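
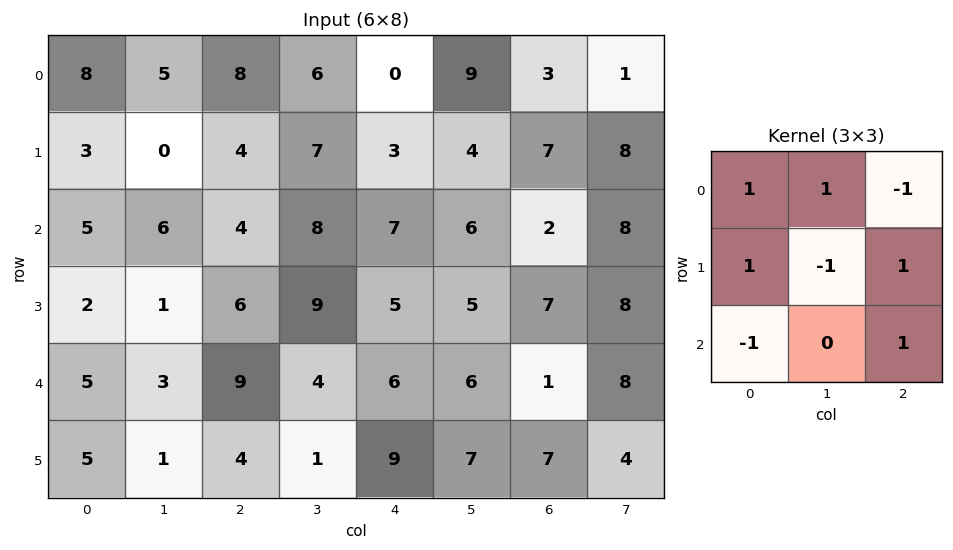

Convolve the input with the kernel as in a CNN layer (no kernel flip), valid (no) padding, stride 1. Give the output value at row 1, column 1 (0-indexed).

15

The receptive field on the input at this output position is [0 4 7 / 6 4 8 / 1 6 9]. Elementwise product with the kernel and sum: 0·1 + 4·1 + 7·-1 + 6·1 + 4·-1 + 8·1 + 1·-1 + 9·1.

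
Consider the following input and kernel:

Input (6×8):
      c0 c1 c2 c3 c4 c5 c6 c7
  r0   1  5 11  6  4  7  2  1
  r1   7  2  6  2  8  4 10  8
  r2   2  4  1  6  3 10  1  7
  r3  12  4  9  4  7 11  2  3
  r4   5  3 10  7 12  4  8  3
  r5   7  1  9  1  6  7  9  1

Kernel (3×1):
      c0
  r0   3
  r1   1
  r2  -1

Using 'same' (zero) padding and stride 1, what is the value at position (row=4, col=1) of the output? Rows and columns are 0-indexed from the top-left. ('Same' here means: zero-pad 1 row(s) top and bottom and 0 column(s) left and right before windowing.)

14

The receptive field on the zero-padded input at this output position is [4 / 3 / 1]. Elementwise product with the kernel and sum: 4·3 + 3·1 + 1·-1.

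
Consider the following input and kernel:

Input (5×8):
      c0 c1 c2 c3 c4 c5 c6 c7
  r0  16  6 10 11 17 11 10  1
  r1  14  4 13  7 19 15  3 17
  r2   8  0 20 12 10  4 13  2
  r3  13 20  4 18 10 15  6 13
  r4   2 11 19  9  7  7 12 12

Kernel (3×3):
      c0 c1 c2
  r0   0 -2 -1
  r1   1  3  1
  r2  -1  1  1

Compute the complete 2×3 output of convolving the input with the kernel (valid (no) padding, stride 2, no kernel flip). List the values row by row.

29 16 42
85 31 52

Output[0,0]: The receptive field on the input at this output position is [16 6 10 / 14 4 13 / 8 0 20]. Elementwise product with the kernel and sum: 6·-2 + 10·-1 + 14·1 + 4·3 + 13·1 + 8·-1 + 0·1 + 20·1.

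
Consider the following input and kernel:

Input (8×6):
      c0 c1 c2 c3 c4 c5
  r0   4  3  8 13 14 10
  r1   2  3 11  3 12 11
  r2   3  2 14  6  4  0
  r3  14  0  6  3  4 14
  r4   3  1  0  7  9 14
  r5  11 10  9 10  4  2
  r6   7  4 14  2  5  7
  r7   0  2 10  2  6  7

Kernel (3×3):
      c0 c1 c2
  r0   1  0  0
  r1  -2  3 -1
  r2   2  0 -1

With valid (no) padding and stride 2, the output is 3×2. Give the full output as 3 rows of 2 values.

-10 7
-25 -2
2 31

Output[0,0]: The receptive field on the input at this output position is [4 3 8 / 2 3 11 / 3 2 14]. Elementwise product with the kernel and sum: 4·1 + 2·-2 + 3·3 + 11·-1 + 3·2 + 14·-1.
Output[0,1]: The receptive field on the input at this output position is [8 13 14 / 11 3 12 / 14 6 4]. Elementwise product with the kernel and sum: 8·1 + 11·-2 + 3·3 + 12·-1 + 14·2 + 4·-1.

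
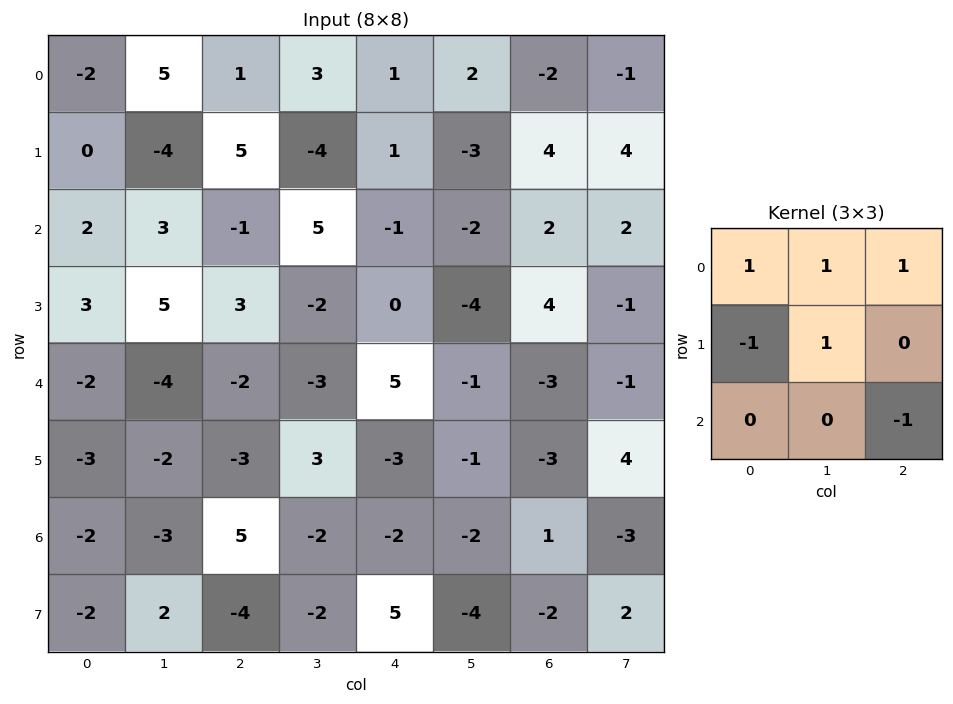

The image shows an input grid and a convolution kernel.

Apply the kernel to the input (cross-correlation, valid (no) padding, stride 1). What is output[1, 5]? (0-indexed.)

The receptive field on the input at this output position is [-3 4 4 / -2 2 2 / -4 4 -1]. Elementwise product with the kernel and sum: -3·1 + 4·1 + 4·1 + -2·-1 + 2·1 + -1·-1.

10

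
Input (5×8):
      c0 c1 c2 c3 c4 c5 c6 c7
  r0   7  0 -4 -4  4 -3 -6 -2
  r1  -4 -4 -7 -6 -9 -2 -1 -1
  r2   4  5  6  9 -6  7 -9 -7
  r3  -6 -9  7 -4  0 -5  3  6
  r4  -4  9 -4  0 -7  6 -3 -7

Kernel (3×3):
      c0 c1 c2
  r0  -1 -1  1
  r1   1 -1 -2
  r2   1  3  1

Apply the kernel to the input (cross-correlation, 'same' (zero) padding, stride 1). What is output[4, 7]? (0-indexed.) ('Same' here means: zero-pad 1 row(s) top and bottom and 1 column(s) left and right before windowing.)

-5

The receptive field on the zero-padded input at this output position is [3 6 0 / -3 -7 0 / 0 0 0]. Elementwise product with the kernel and sum: 3·-1 + 6·-1 + 0·1 + -3·1 + -7·-1 + 0·-2 + 0·1 + 0·3 + 0·1.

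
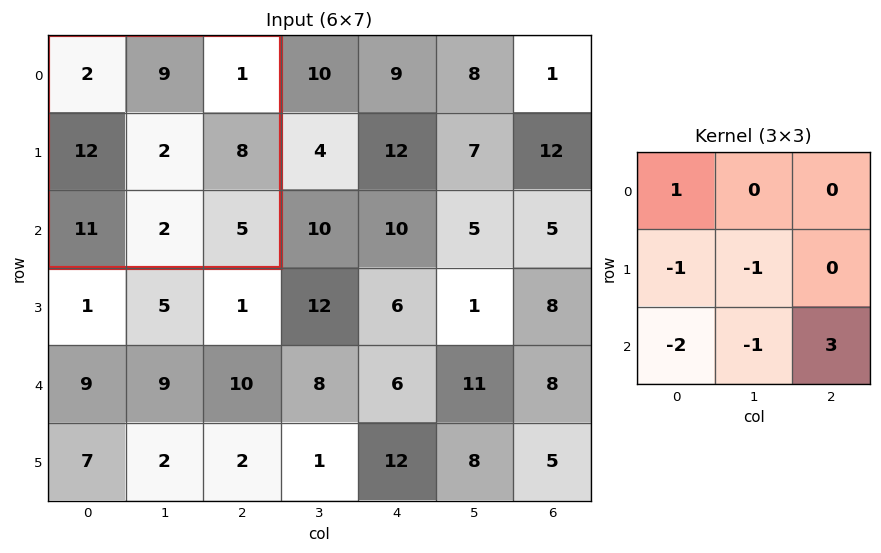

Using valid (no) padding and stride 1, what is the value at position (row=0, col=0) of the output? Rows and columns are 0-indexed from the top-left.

-21

The receptive field on the input at this output position is [2 9 1 / 12 2 8 / 11 2 5]. Elementwise product with the kernel and sum: 2·1 + 12·-1 + 2·-1 + 11·-2 + 2·-1 + 5·3.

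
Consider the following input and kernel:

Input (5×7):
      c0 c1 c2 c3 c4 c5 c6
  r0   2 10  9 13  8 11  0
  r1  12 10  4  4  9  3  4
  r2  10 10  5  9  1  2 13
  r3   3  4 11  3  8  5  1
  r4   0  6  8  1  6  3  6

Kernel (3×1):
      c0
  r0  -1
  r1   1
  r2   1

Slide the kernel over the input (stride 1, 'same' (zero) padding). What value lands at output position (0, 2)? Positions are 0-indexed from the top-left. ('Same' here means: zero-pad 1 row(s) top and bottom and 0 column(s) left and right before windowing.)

13

The receptive field on the zero-padded input at this output position is [0 / 9 / 4]. Elementwise product with the kernel and sum: 0·-1 + 9·1 + 4·1.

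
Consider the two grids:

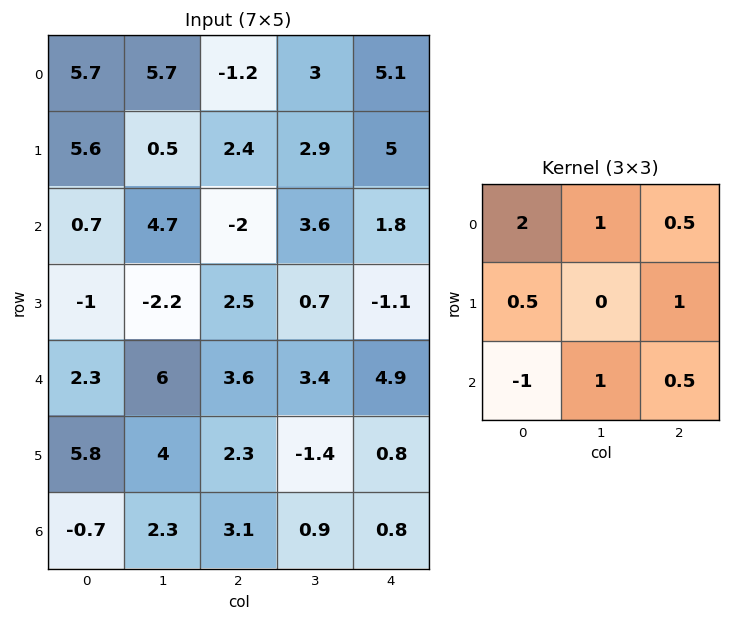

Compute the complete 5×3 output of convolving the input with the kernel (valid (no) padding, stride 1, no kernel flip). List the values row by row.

24.7 9.95 15.85
11.3 15.85 8.65
12.6 8.1 2.9
1.15 2.45 8.55
22.15 19.15 13.2

Output[0,0]: The receptive field on the input at this output position is [5.7 5.7 -1.2 / 5.6 0.5 2.4 / 0.7 4.7 -2]. Elementwise product with the kernel and sum: 5.7·2 + 5.7·1 + -1.2·0.5 + 5.6·0.5 + 2.4·1 + 0.7·-1 + 4.7·1 + -2·0.5.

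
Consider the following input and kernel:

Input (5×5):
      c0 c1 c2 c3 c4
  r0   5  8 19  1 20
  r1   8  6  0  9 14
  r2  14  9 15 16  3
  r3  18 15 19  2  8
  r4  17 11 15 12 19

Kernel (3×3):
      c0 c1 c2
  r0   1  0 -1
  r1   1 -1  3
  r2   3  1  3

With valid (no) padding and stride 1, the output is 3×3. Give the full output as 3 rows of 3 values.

Output[0,0]: The receptive field on the input at this output position is [5 8 19 / 8 6 0 / 14 9 15]. Elementwise product with the kernel and sum: 5·1 + 19·-1 + 8·1 + 6·-1 + 0·3 + 14·3 + 9·1 + 15·3.

84 130 102
184 109 77
166 79 167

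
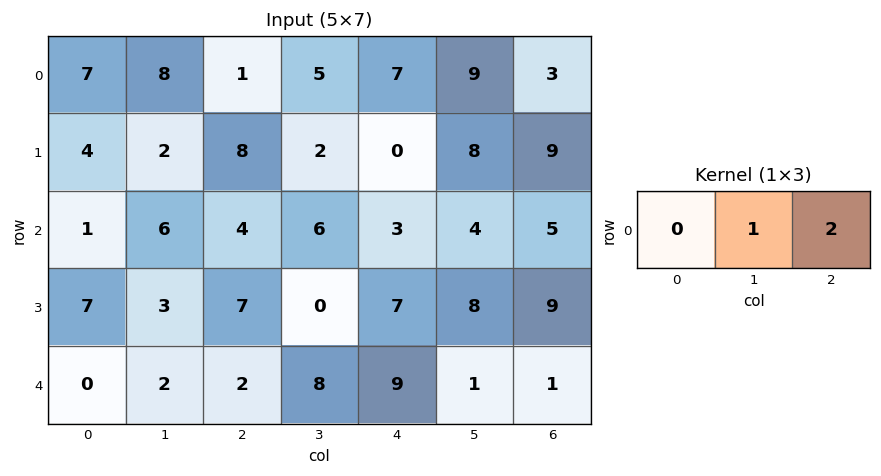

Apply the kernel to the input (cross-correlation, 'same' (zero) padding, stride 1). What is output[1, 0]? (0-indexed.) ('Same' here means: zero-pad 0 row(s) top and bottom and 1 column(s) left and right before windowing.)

8

The receptive field on the zero-padded input at this output position is [0 4 2]. Elementwise product with the kernel and sum: 4·1 + 2·2.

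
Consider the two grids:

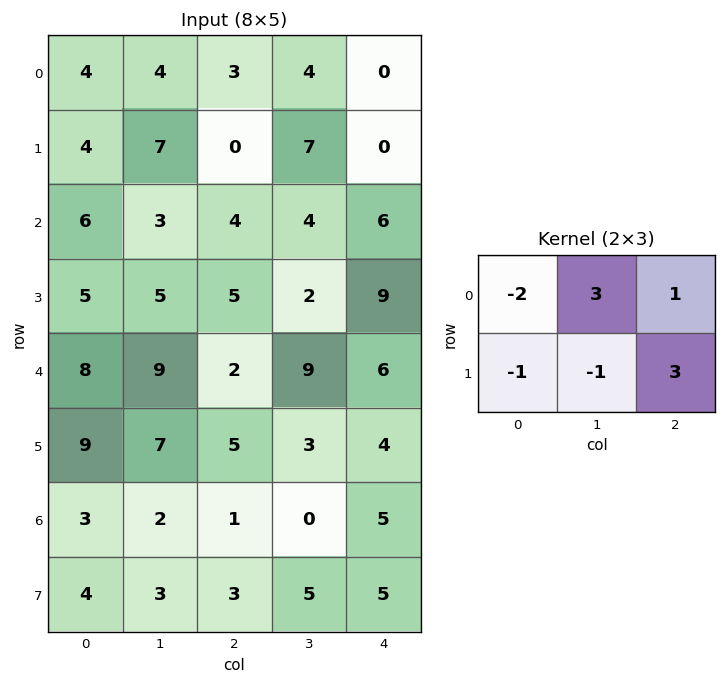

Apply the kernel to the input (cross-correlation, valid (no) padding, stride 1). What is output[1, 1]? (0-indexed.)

The receptive field on the input at this output position is [7 0 7 / 3 4 4]. Elementwise product with the kernel and sum: 7·-2 + 0·3 + 7·1 + 3·-1 + 4·-1 + 4·3.

-2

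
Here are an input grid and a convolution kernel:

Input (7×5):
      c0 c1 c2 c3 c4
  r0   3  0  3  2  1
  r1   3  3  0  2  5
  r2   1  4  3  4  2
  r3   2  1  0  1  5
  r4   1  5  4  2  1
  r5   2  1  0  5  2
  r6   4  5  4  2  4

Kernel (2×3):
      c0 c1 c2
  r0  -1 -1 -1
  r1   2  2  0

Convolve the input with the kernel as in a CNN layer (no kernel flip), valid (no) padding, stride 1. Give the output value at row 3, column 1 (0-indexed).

The receptive field on the input at this output position is [1 0 1 / 5 4 2]. Elementwise product with the kernel and sum: 1·-1 + 0·-1 + 1·-1 + 5·2 + 4·2.

16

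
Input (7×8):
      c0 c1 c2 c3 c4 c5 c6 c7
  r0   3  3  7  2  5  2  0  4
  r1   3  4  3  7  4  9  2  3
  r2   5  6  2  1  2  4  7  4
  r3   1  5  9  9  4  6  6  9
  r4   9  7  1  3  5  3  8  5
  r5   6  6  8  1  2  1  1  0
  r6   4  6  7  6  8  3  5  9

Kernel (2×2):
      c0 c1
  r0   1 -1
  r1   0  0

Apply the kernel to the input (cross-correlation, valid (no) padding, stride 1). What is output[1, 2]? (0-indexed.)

-4

The receptive field on the input at this output position is [3 7 / 2 1]. Elementwise product with the kernel and sum: 3·1 + 7·-1.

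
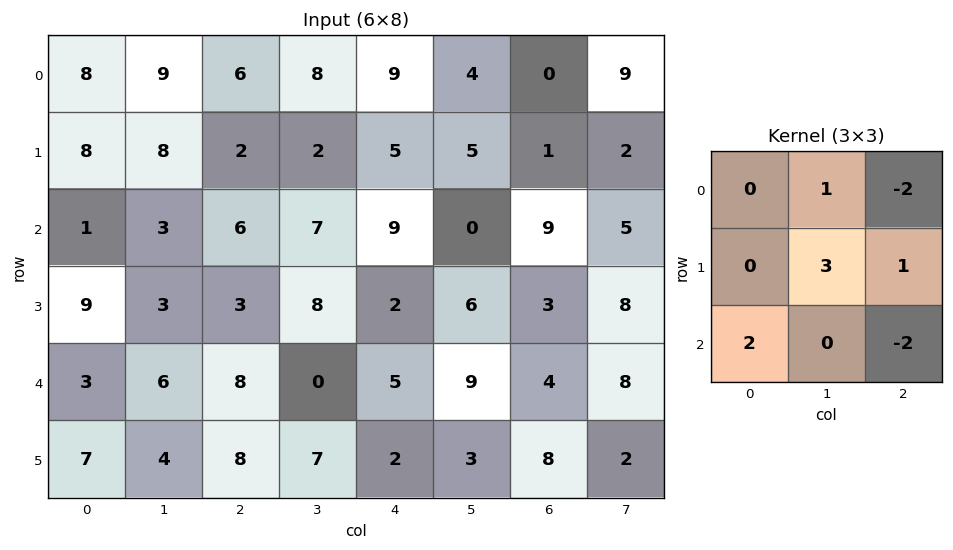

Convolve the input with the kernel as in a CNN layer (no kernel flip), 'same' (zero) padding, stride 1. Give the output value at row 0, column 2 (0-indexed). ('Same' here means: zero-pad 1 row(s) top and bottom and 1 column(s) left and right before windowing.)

The receptive field on the zero-padded input at this output position is [0 0 0 / 9 6 8 / 8 2 2]. Elementwise product with the kernel and sum: 0·1 + 0·-2 + 6·3 + 8·1 + 8·2 + 2·-2.

38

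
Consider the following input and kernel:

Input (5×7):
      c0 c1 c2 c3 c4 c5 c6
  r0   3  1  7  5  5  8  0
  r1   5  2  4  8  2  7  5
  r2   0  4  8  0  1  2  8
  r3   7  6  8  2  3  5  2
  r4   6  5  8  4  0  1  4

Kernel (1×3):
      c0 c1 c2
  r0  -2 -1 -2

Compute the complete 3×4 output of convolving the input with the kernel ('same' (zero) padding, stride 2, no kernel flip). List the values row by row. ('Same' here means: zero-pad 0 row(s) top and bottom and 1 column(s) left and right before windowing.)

Output[0,0]: The receptive field on the zero-padded input at this output position is [0 3 1]. Elementwise product with the kernel and sum: 0·-2 + 3·-1 + 1·-2.

-5 -19 -31 -16
-8 -16 -5 -12
-16 -26 -10 -6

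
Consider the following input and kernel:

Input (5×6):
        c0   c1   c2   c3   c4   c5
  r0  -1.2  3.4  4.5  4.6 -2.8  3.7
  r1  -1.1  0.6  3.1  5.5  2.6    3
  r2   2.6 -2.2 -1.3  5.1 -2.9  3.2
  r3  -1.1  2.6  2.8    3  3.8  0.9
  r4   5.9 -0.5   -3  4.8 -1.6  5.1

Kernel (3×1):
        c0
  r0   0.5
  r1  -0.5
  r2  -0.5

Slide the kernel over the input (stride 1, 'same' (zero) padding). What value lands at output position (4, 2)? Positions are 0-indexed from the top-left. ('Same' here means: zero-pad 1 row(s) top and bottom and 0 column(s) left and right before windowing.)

2.9

The receptive field on the zero-padded input at this output position is [2.8 / -3 / 0]. Elementwise product with the kernel and sum: 2.8·0.5 + -3·-0.5 + 0·-0.5.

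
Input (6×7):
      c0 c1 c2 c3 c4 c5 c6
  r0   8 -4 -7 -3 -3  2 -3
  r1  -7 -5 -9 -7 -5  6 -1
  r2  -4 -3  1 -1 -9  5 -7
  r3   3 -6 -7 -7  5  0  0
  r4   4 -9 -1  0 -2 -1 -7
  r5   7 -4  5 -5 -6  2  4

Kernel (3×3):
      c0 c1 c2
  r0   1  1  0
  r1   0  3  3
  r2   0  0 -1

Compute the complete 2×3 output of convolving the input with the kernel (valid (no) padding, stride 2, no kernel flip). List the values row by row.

-39 -37 21
-45 -4 3

Output[0,0]: The receptive field on the input at this output position is [8 -4 -7 / -7 -5 -9 / -4 -3 1]. Elementwise product with the kernel and sum: 8·1 + -4·1 + -5·3 + -9·3 + 1·-1.
Output[0,1]: The receptive field on the input at this output position is [-7 -3 -3 / -9 -7 -5 / 1 -1 -9]. Elementwise product with the kernel and sum: -7·1 + -3·1 + -7·3 + -5·3 + -9·-1.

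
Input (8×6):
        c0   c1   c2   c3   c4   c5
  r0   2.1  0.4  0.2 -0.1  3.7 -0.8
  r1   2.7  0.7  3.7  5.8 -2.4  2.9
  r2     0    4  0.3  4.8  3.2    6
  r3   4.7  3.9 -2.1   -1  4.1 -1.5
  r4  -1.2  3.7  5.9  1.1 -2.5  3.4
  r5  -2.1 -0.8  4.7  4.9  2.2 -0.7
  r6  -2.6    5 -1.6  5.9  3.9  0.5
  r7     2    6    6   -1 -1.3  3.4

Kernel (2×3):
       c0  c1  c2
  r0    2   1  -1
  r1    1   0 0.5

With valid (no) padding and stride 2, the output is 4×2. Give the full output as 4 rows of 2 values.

8.95 -0.9
7.35 2.15
-4.35 21.2
6.4 4.15

Output[0,0]: The receptive field on the input at this output position is [2.1 0.4 0.2 / 2.7 0.7 3.7]. Elementwise product with the kernel and sum: 2.1·2 + 0.4·1 + 0.2·-1 + 2.7·1 + 3.7·0.5.
Output[0,1]: The receptive field on the input at this output position is [0.2 -0.1 3.7 / 3.7 5.8 -2.4]. Elementwise product with the kernel and sum: 0.2·2 + -0.1·1 + 3.7·-1 + 3.7·1 + -2.4·0.5.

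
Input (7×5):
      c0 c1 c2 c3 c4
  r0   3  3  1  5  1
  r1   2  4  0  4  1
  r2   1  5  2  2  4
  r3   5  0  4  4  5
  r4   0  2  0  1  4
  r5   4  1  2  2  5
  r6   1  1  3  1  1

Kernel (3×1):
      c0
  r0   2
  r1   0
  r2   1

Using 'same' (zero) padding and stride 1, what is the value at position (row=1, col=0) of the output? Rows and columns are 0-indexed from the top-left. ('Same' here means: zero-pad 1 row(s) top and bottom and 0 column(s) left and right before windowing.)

7

The receptive field on the zero-padded input at this output position is [3 / 2 / 1]. Elementwise product with the kernel and sum: 3·2 + 1·1.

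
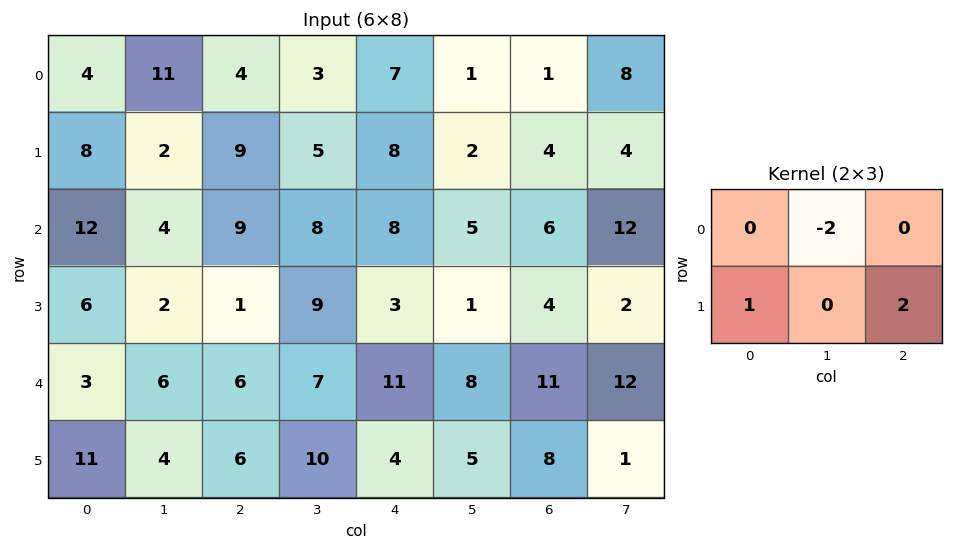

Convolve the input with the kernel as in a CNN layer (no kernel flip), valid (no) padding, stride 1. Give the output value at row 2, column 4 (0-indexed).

The receptive field on the input at this output position is [8 5 6 / 3 1 4]. Elementwise product with the kernel and sum: 5·-2 + 3·1 + 4·2.

1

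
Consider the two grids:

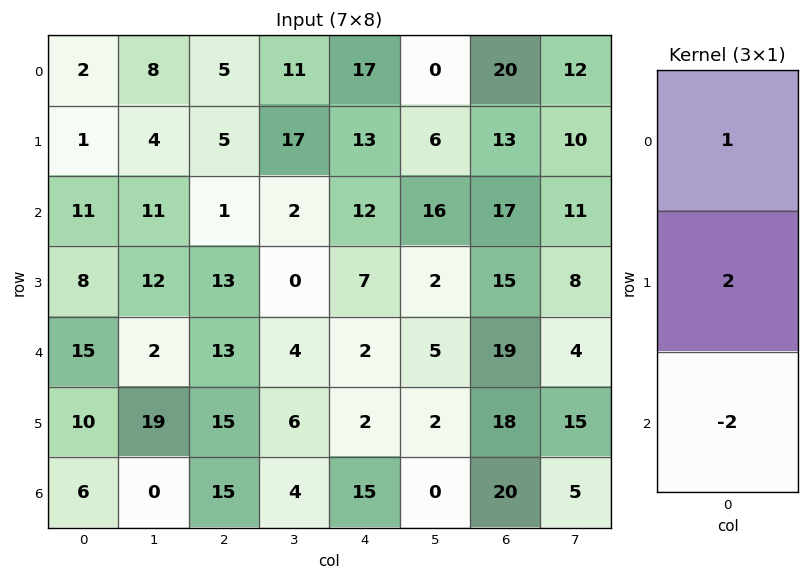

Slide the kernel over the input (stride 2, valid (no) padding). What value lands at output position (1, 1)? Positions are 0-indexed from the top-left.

1

The receptive field on the input at this output position is [1 / 13 / 13]. Elementwise product with the kernel and sum: 1·1 + 13·2 + 13·-2.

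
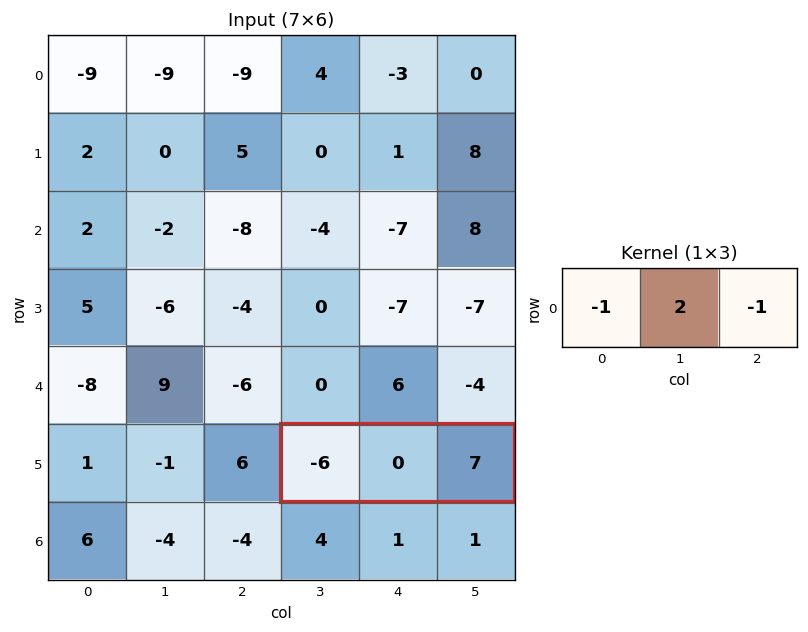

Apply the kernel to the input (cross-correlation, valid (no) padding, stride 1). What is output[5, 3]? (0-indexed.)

-1

The receptive field on the input at this output position is [-6 0 7]. Elementwise product with the kernel and sum: -6·-1 + 0·2 + 7·-1.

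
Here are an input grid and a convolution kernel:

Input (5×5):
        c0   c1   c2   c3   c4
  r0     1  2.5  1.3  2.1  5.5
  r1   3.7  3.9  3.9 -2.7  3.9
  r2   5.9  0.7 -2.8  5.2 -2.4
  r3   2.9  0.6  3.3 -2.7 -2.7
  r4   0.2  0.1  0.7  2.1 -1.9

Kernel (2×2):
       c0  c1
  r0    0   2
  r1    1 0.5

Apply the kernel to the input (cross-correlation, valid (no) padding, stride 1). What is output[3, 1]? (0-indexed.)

7.05

The receptive field on the input at this output position is [0.6 3.3 / 0.1 0.7]. Elementwise product with the kernel and sum: 3.3·2 + 0.1·1 + 0.7·0.5.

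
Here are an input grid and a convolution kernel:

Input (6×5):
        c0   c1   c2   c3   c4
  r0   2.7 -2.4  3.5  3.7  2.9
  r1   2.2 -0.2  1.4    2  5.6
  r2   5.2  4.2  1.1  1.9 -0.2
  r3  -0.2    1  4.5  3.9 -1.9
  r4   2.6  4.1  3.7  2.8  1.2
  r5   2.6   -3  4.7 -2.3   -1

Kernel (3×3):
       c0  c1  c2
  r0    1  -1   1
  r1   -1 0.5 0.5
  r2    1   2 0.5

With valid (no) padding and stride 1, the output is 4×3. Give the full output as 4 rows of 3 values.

21.15 7.05 9.9
5.3 9.65 16.1
17.7 21.1 5.4
3.55 4.8 -3.4

Output[0,0]: The receptive field on the input at this output position is [2.7 -2.4 3.5 / 2.2 -0.2 1.4 / 5.2 4.2 1.1]. Elementwise product with the kernel and sum: 2.7·1 + -2.4·-1 + 3.5·1 + 2.2·-1 + -0.2·0.5 + 1.4·0.5 + 5.2·1 + 4.2·2 + 1.1·0.5.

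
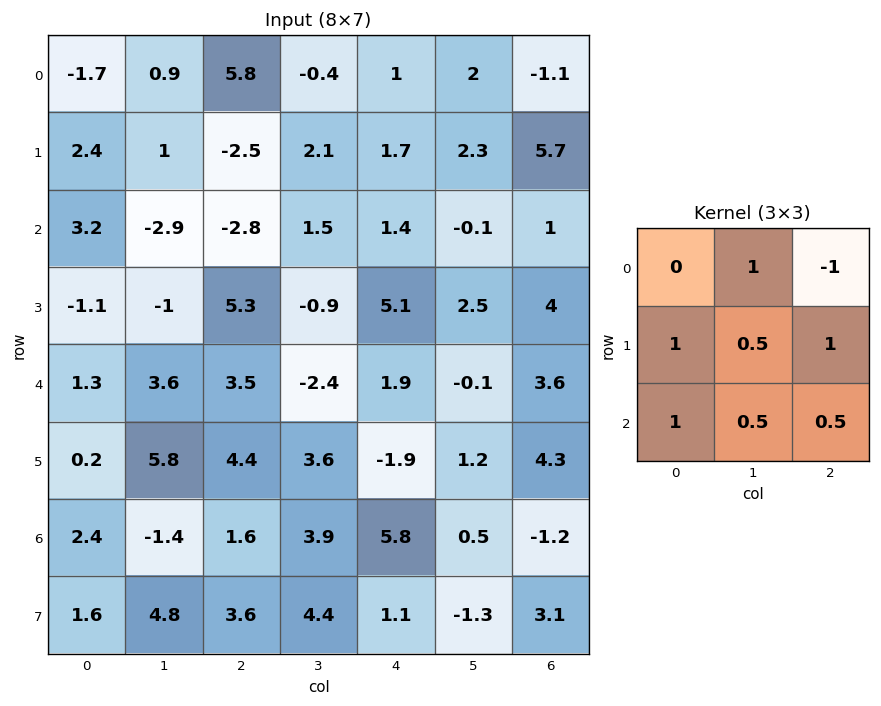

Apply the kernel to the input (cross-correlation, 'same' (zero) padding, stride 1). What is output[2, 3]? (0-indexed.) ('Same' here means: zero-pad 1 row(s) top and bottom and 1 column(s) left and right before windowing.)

7.15

The receptive field on the zero-padded input at this output position is [-2.5 2.1 1.7 / -2.8 1.5 1.4 / 5.3 -0.9 5.1]. Elementwise product with the kernel and sum: 2.1·1 + 1.7·-1 + -2.8·1 + 1.5·0.5 + 1.4·1 + 5.3·1 + -0.9·0.5 + 5.1·0.5.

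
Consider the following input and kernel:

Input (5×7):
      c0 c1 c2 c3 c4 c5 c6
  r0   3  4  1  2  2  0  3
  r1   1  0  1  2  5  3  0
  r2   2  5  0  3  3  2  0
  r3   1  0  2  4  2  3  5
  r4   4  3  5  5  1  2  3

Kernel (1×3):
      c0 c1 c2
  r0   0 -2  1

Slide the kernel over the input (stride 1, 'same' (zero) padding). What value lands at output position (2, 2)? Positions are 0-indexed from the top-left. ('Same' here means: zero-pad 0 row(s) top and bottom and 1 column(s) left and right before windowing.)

3

The receptive field on the zero-padded input at this output position is [5 0 3]. Elementwise product with the kernel and sum: 0·-2 + 3·1.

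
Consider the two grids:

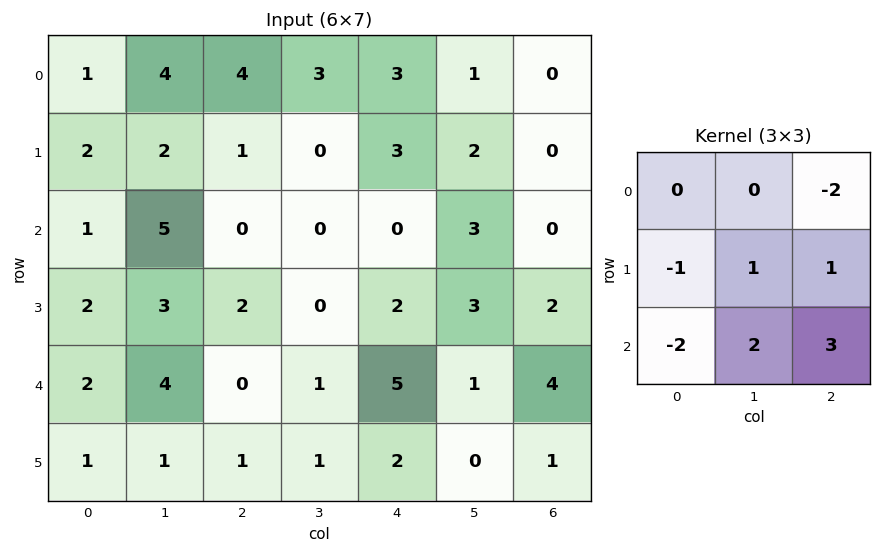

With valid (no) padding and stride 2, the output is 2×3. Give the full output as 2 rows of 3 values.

1 -4 5
7 17 7

Output[0,0]: The receptive field on the input at this output position is [1 4 4 / 2 2 1 / 1 5 0]. Elementwise product with the kernel and sum: 4·-2 + 2·-1 + 2·1 + 1·1 + 1·-2 + 5·2 + 0·3.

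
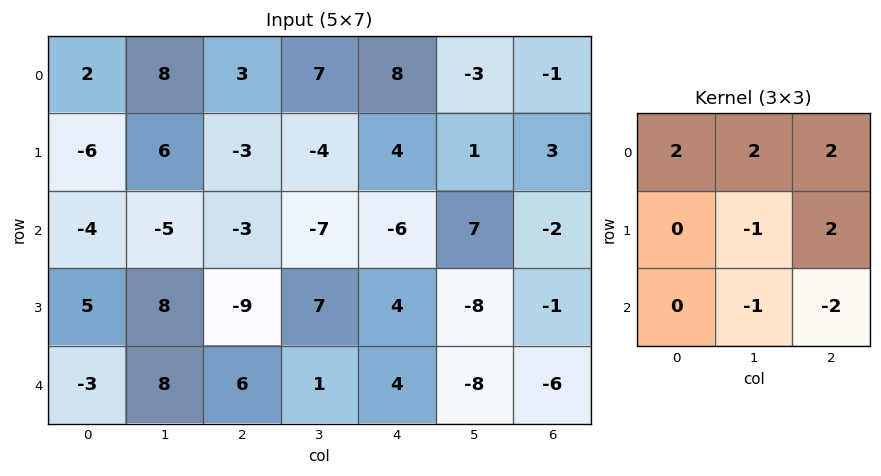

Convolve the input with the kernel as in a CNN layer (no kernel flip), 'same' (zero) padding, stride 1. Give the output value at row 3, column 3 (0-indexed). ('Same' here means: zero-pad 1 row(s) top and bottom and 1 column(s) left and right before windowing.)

-40

The receptive field on the zero-padded input at this output position is [-3 -7 -6 / -9 7 4 / 6 1 4]. Elementwise product with the kernel and sum: -3·2 + -7·2 + -6·2 + 7·-1 + 4·2 + 1·-1 + 4·-2.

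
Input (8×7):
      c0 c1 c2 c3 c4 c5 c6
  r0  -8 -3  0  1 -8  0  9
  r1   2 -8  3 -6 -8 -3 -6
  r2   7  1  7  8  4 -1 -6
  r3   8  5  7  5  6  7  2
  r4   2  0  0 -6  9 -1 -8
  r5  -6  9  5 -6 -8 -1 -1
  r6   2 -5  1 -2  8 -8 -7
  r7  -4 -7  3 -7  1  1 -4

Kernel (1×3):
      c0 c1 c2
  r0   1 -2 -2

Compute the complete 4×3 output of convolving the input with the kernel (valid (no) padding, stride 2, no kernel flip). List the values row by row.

-2 14 -26
-9 -17 18
2 -6 27
10 -11 38

Output[0,0]: The receptive field on the input at this output position is [-8 -3 0]. Elementwise product with the kernel and sum: -8·1 + -3·-2 + 0·-2.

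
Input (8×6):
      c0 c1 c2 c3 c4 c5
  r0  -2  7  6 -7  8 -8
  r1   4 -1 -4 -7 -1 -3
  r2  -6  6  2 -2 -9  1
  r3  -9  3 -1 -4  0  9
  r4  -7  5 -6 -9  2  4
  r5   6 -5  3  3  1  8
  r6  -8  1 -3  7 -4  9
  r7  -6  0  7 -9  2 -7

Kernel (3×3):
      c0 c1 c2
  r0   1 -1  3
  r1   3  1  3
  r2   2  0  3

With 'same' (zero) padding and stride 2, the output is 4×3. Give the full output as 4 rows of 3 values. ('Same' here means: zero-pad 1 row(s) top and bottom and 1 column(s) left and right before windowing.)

16 -17 -60
14 -10 -8
11 -27 40
-26 -5 31

Output[0,0]: The receptive field on the zero-padded input at this output position is [0 0 0 / 0 -2 7 / 0 4 -1]. Elementwise product with the kernel and sum: 0·1 + 0·-1 + 0·3 + 0·3 + -2·1 + 7·3 + 0·2 + -1·3.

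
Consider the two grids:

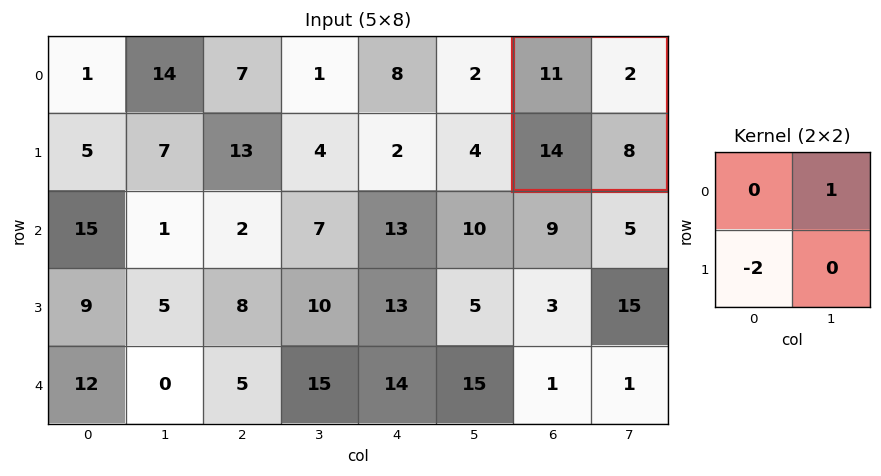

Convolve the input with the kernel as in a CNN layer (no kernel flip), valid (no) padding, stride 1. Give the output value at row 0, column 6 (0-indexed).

-26

The receptive field on the input at this output position is [11 2 / 14 8]. Elementwise product with the kernel and sum: 2·1 + 14·-2.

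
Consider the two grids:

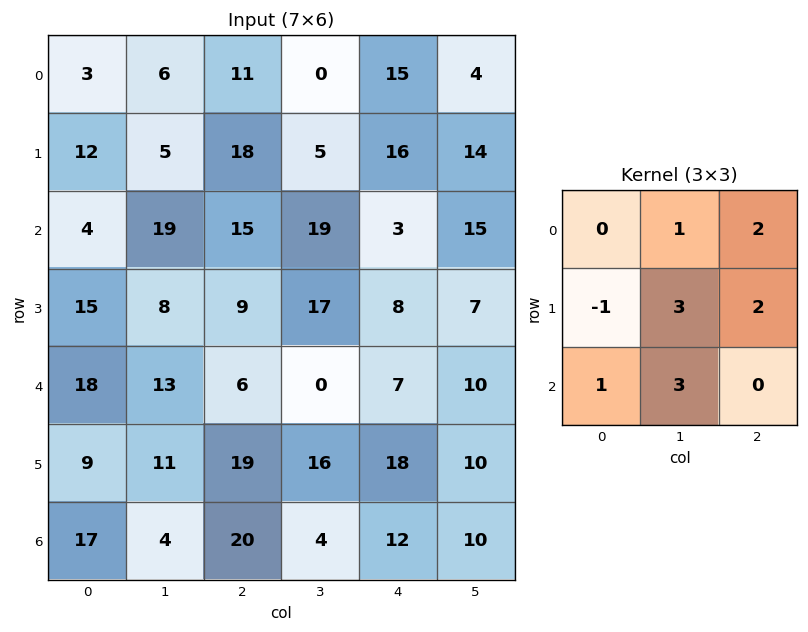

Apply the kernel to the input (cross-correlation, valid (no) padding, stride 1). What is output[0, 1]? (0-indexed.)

134

The receptive field on the input at this output position is [6 11 0 / 5 18 5 / 19 15 19]. Elementwise product with the kernel and sum: 11·1 + 0·2 + 5·-1 + 18·3 + 5·2 + 19·1 + 15·3.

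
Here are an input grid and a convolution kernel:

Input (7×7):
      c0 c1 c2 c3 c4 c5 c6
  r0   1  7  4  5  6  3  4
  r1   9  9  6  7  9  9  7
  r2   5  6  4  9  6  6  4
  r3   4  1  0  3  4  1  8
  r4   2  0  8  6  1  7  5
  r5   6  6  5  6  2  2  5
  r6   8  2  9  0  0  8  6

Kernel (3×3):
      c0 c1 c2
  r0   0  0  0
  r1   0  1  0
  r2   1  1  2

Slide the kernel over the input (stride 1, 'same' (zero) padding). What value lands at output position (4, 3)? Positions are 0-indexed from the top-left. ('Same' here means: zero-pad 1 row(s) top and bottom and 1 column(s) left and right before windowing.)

21

The receptive field on the zero-padded input at this output position is [0 3 4 / 8 6 1 / 5 6 2]. Elementwise product with the kernel and sum: 6·1 + 5·1 + 6·1 + 2·2.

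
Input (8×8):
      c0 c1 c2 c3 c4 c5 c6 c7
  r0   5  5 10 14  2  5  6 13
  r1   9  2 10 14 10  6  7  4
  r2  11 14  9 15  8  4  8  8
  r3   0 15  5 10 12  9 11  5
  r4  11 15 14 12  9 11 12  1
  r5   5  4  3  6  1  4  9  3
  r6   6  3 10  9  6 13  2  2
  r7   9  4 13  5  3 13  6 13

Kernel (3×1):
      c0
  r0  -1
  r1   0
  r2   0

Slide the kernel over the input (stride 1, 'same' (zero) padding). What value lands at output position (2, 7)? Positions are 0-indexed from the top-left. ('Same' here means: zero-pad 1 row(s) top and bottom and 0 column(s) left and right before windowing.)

-4

The receptive field on the zero-padded input at this output position is [4 / 8 / 5]. Elementwise product with the kernel and sum: 4·-1.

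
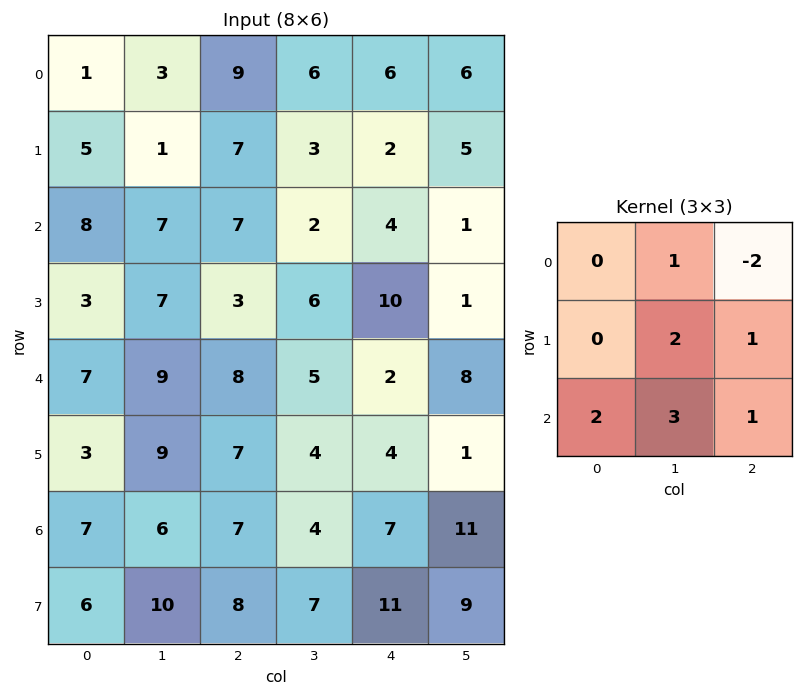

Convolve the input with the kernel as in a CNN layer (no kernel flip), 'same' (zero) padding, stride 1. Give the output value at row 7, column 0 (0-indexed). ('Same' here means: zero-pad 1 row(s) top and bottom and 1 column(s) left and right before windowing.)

The receptive field on the zero-padded input at this output position is [0 7 6 / 0 6 10 / 0 0 0]. Elementwise product with the kernel and sum: 7·1 + 6·-2 + 6·2 + 10·1 + 0·2 + 0·3 + 0·1.

17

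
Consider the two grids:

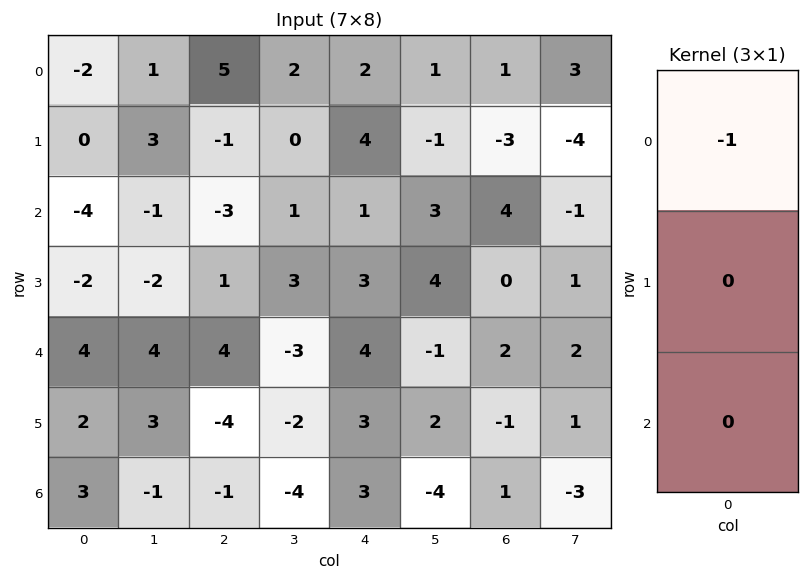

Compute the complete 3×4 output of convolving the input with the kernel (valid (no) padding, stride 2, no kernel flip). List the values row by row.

2 -5 -2 -1
4 3 -1 -4
-4 -4 -4 -2

Output[0,0]: The receptive field on the input at this output position is [-2 / 0 / -4]. Elementwise product with the kernel and sum: -2·-1.
Output[0,1]: The receptive field on the input at this output position is [5 / -1 / -3]. Elementwise product with the kernel and sum: 5·-1.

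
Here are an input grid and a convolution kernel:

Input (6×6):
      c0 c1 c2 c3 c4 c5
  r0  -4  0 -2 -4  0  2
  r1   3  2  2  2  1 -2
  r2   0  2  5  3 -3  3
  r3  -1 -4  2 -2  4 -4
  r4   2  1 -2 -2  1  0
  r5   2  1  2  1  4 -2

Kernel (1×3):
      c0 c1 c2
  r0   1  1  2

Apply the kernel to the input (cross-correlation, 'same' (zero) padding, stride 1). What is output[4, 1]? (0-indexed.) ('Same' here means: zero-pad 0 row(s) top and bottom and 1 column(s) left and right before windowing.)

-1

The receptive field on the zero-padded input at this output position is [2 1 -2]. Elementwise product with the kernel and sum: 2·1 + 1·1 + -2·2.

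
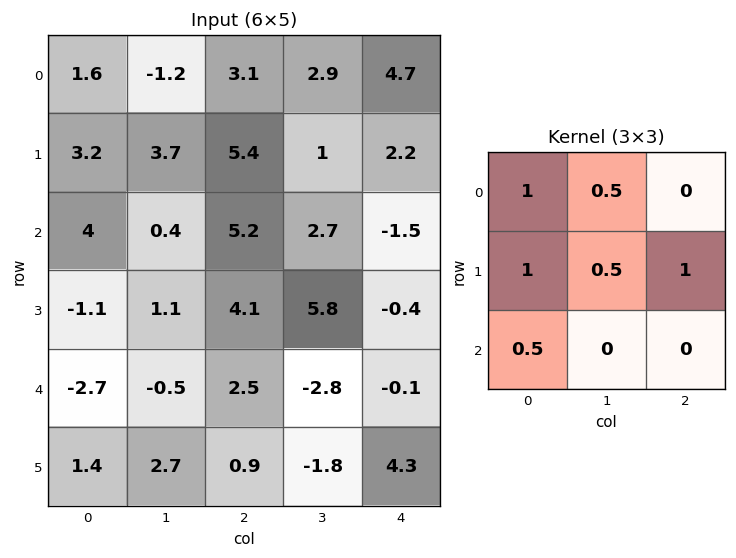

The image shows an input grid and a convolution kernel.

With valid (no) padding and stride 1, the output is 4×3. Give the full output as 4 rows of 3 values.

13.45 7.95 15.25
13.9 12.65 13
6.4 11.7 14.4
-0.3 2.45 8.45

Output[0,0]: The receptive field on the input at this output position is [1.6 -1.2 3.1 / 3.2 3.7 5.4 / 4 0.4 5.2]. Elementwise product with the kernel and sum: 1.6·1 + -1.2·0.5 + 3.2·1 + 3.7·0.5 + 5.4·1 + 4·0.5.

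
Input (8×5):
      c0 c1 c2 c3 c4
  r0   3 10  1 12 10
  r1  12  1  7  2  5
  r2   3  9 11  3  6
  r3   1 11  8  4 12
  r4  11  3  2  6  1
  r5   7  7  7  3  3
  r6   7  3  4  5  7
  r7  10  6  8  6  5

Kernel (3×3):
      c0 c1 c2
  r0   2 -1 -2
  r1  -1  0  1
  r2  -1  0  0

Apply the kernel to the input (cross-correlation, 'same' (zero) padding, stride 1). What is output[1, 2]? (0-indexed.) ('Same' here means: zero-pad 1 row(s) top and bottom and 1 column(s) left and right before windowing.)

The receptive field on the zero-padded input at this output position is [10 1 12 / 1 7 2 / 9 11 3]. Elementwise product with the kernel and sum: 10·2 + 1·-1 + 12·-2 + 1·-1 + 2·1 + 9·-1.

-13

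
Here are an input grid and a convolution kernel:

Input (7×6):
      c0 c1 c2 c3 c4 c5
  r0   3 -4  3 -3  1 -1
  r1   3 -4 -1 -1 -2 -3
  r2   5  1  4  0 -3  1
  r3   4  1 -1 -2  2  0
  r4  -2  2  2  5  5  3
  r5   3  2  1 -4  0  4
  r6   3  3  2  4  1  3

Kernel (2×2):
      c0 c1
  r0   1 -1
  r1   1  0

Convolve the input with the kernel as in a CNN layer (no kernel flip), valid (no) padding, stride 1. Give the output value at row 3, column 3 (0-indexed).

The receptive field on the input at this output position is [-2 2 / 5 5]. Elementwise product with the kernel and sum: -2·1 + 2·-1 + 5·1.

1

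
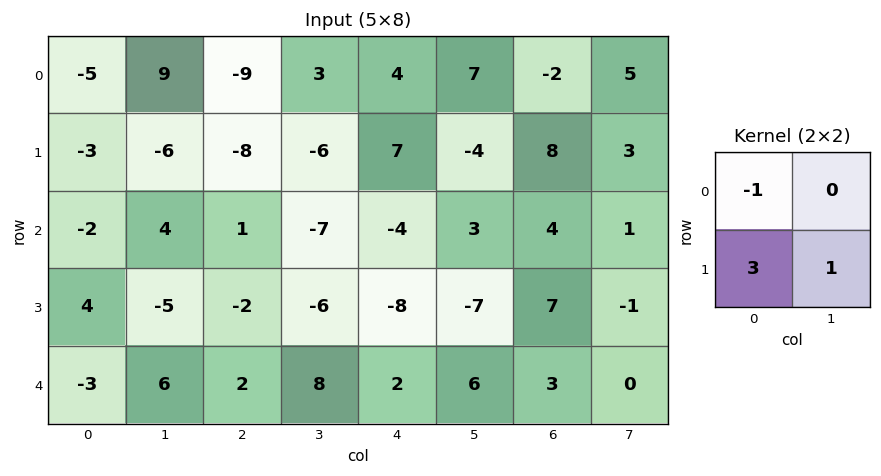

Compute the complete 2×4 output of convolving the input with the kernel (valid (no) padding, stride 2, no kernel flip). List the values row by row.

Output[0,0]: The receptive field on the input at this output position is [-5 9 / -3 -6]. Elementwise product with the kernel and sum: -5·-1 + -3·3 + -6·1.

-10 -21 13 29
9 -13 -27 16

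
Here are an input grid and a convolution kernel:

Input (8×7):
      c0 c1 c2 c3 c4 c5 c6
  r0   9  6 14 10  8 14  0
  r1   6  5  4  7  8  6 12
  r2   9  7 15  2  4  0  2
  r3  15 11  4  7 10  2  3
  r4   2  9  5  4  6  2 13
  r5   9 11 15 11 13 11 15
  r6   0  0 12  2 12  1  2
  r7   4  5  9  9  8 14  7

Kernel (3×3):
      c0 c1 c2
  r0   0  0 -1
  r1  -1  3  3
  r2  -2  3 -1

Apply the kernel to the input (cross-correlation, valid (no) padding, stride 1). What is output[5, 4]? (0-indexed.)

1

The receptive field on the input at this output position is [13 11 15 / 12 1 2 / 8 14 7]. Elementwise product with the kernel and sum: 15·-1 + 12·-1 + 1·3 + 2·3 + 8·-2 + 14·3 + 7·-1.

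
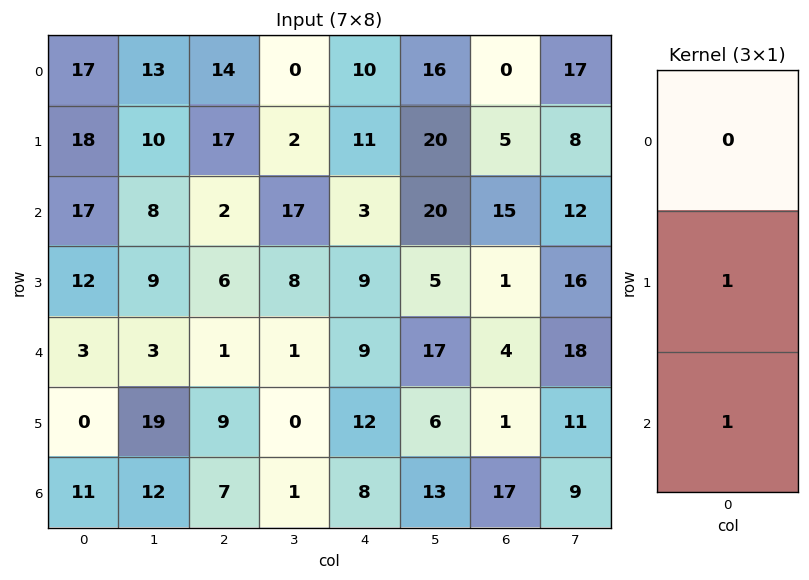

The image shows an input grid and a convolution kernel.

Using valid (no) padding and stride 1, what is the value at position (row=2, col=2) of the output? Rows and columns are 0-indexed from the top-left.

7

The receptive field on the input at this output position is [2 / 6 / 1]. Elementwise product with the kernel and sum: 6·1 + 1·1.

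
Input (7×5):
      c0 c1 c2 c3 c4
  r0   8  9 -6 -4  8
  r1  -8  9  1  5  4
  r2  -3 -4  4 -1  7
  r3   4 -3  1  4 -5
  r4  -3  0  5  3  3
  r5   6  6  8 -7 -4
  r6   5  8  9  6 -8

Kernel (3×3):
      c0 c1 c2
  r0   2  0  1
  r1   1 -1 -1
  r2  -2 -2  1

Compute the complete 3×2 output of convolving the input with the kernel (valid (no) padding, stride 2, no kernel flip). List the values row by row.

10 -11
15 4
-26 -6

Output[0,0]: The receptive field on the input at this output position is [8 9 -6 / -8 9 1 / -3 -4 4]. Elementwise product with the kernel and sum: 8·2 + -6·1 + -8·1 + 9·-1 + 1·-1 + -3·-2 + -4·-2 + 4·1.
Output[0,1]: The receptive field on the input at this output position is [-6 -4 8 / 1 5 4 / 4 -1 7]. Elementwise product with the kernel and sum: -6·2 + 8·1 + 1·1 + 5·-1 + 4·-1 + 4·-2 + -1·-2 + 7·1.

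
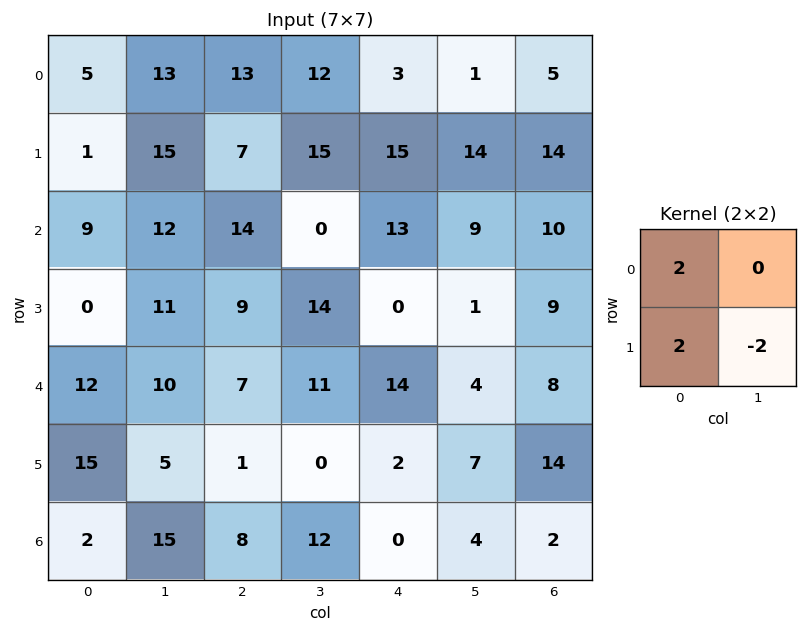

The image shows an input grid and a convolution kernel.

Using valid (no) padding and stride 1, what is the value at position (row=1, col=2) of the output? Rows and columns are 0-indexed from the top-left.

42

The receptive field on the input at this output position is [7 15 / 14 0]. Elementwise product with the kernel and sum: 7·2 + 14·2 + 0·-2.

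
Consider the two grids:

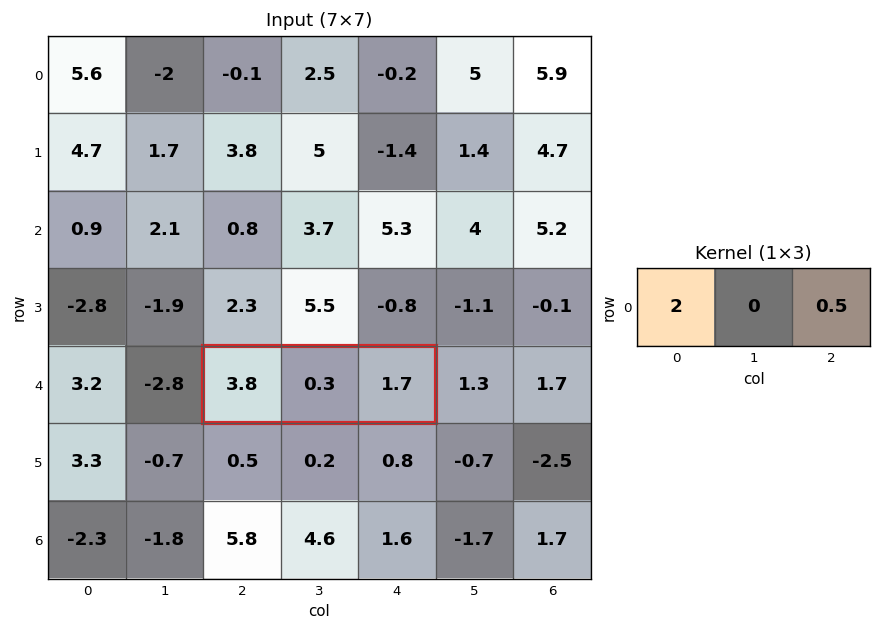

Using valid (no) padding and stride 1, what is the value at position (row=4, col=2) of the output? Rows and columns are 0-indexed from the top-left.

8.45

The receptive field on the input at this output position is [3.8 0.3 1.7]. Elementwise product with the kernel and sum: 3.8·2 + 1.7·0.5.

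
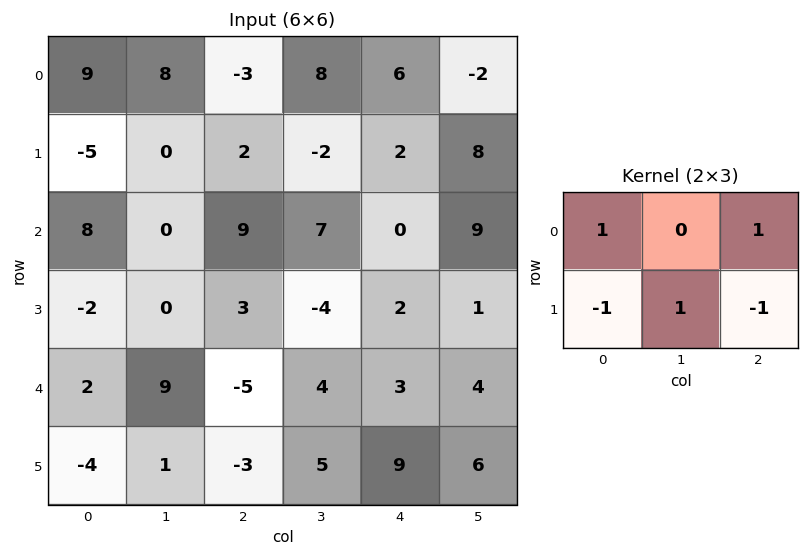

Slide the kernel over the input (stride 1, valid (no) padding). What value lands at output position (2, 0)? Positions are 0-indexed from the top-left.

16

The receptive field on the input at this output position is [8 0 9 / -2 0 3]. Elementwise product with the kernel and sum: 8·1 + 9·1 + -2·-1 + 0·1 + 3·-1.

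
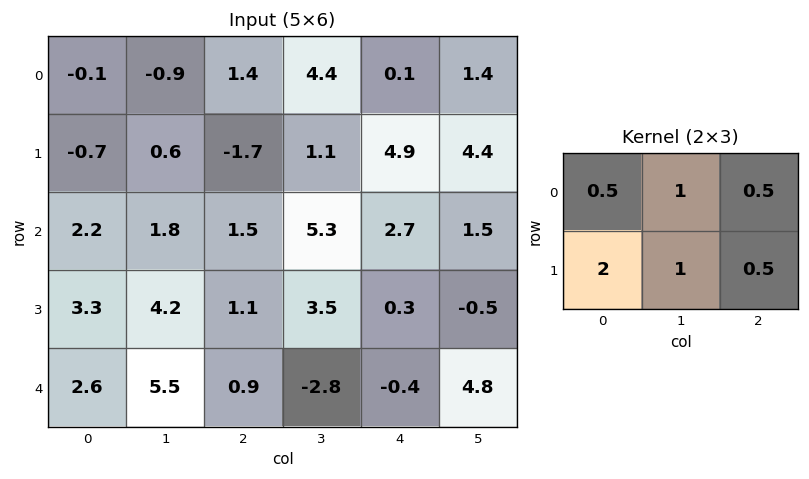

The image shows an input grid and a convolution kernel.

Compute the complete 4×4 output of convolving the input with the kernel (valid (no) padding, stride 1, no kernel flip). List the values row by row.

-1.9 3.2 5.3 12.3
6.35 6.9 12.35 21.7
15 16.3 13.25 13.15
17.55 15.45 3 -1.8

Output[0,0]: The receptive field on the input at this output position is [-0.1 -0.9 1.4 / -0.7 0.6 -1.7]. Elementwise product with the kernel and sum: -0.1·0.5 + -0.9·1 + 1.4·0.5 + -0.7·2 + 0.6·1 + -1.7·0.5.
Output[0,1]: The receptive field on the input at this output position is [-0.9 1.4 4.4 / 0.6 -1.7 1.1]. Elementwise product with the kernel and sum: -0.9·0.5 + 1.4·1 + 4.4·0.5 + 0.6·2 + -1.7·1 + 1.1·0.5.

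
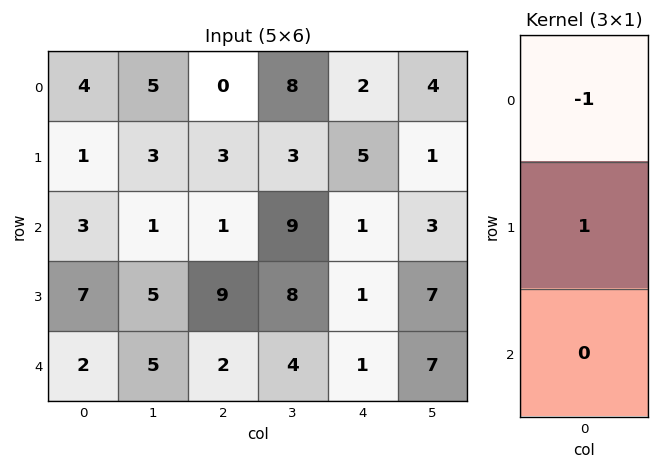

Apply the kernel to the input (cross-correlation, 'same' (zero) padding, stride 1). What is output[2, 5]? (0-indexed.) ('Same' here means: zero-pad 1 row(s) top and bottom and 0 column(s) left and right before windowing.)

2

The receptive field on the zero-padded input at this output position is [1 / 3 / 7]. Elementwise product with the kernel and sum: 1·-1 + 3·1.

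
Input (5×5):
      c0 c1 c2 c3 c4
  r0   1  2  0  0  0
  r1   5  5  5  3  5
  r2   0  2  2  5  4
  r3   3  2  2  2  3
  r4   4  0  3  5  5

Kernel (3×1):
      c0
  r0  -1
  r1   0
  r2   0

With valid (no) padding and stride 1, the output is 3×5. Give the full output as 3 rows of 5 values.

-1 -2 0 0 0
-5 -5 -5 -3 -5
0 -2 -2 -5 -4

Output[0,0]: The receptive field on the input at this output position is [1 / 5 / 0]. Elementwise product with the kernel and sum: 1·-1.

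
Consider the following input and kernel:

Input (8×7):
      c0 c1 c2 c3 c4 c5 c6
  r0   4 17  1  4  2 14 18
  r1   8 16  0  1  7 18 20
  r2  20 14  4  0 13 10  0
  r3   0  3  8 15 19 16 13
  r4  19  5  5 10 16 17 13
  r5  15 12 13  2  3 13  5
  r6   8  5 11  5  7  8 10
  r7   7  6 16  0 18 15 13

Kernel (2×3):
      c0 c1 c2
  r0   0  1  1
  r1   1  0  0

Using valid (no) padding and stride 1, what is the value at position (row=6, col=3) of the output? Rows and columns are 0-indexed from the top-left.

15

The receptive field on the input at this output position is [5 7 8 / 0 18 15]. Elementwise product with the kernel and sum: 7·1 + 8·1 + 0·1.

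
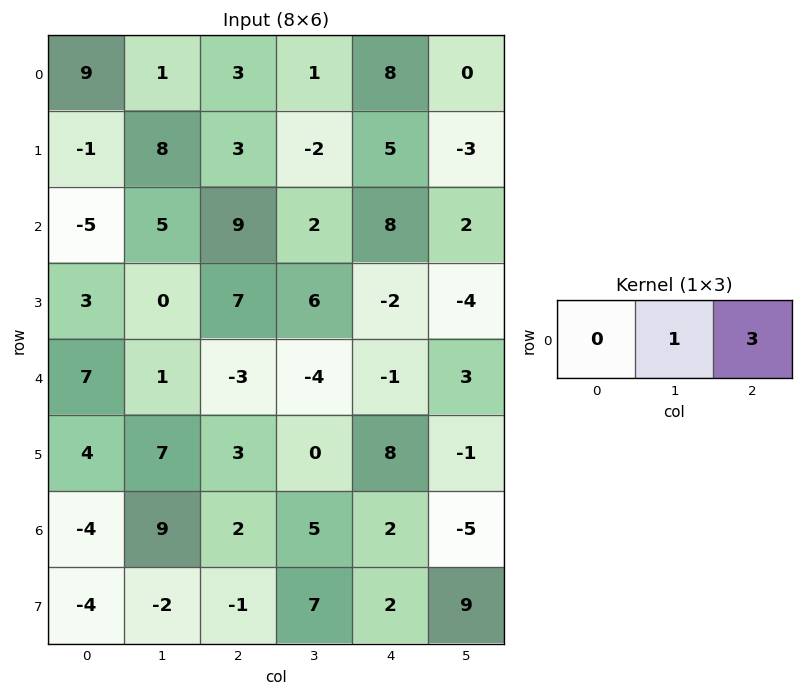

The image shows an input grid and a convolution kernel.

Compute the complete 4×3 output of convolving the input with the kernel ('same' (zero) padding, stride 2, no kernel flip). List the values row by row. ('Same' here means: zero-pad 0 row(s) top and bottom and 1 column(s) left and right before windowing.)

Output[0,0]: The receptive field on the zero-padded input at this output position is [0 9 1]. Elementwise product with the kernel and sum: 9·1 + 1·3.

12 6 8
10 15 14
10 -15 8
23 17 -13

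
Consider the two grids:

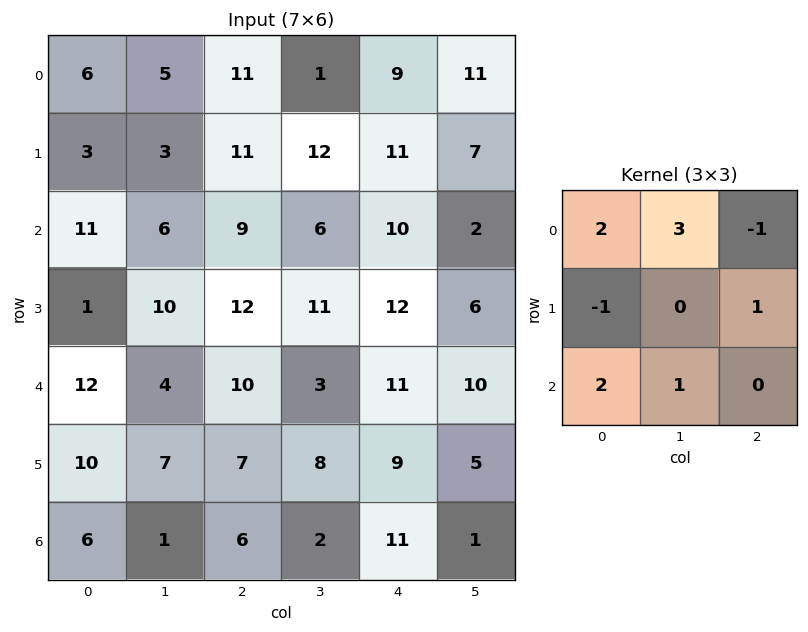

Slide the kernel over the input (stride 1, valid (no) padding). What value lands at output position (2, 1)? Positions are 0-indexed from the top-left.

The receptive field on the input at this output position is [6 9 6 / 10 12 11 / 4 10 3]. Elementwise product with the kernel and sum: 6·2 + 9·3 + 6·-1 + 10·-1 + 11·1 + 4·2 + 10·1.

52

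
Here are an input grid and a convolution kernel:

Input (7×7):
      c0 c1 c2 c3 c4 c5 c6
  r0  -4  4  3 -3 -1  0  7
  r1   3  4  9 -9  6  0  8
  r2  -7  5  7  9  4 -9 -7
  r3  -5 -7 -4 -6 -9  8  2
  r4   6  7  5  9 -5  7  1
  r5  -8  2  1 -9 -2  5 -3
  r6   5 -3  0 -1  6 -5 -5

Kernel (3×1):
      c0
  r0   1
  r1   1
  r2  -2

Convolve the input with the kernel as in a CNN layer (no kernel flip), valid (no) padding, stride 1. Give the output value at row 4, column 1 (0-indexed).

The receptive field on the input at this output position is [7 / 2 / -3]. Elementwise product with the kernel and sum: 7·1 + 2·1 + -3·-2.

15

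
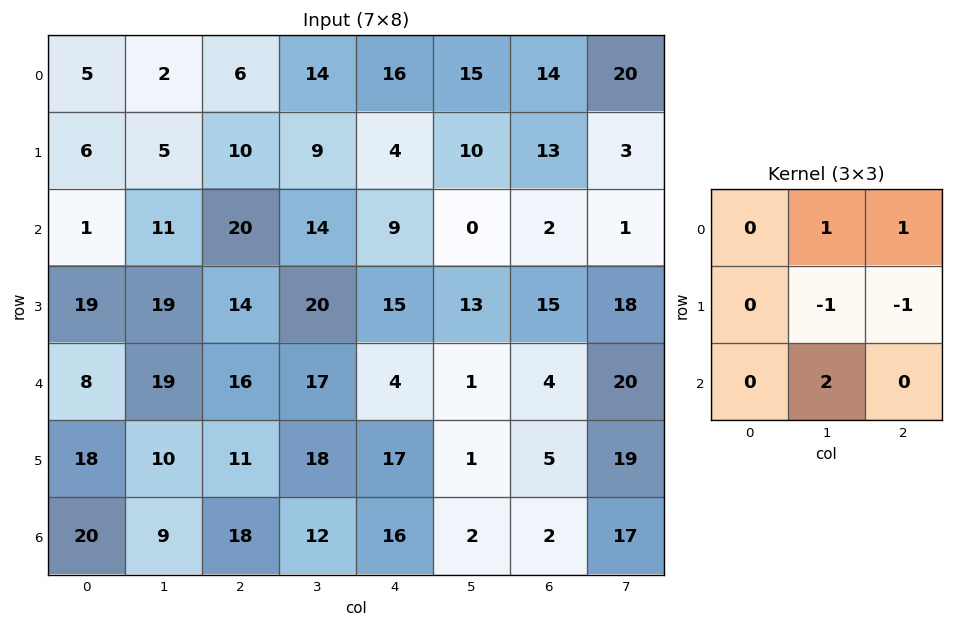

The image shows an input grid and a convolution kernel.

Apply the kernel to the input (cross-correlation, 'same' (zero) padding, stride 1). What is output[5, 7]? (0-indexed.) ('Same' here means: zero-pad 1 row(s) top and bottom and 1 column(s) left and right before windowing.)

35

The receptive field on the zero-padded input at this output position is [4 20 0 / 5 19 0 / 2 17 0]. Elementwise product with the kernel and sum: 20·1 + 0·1 + 19·-1 + 0·-1 + 17·2.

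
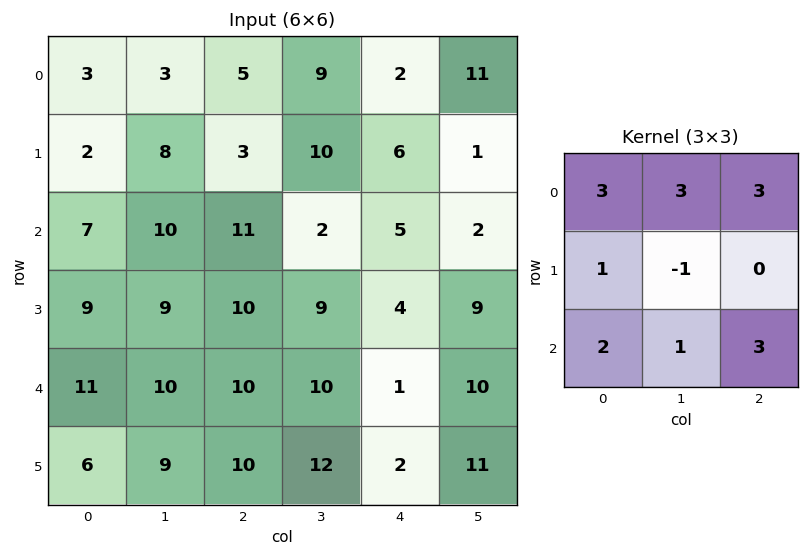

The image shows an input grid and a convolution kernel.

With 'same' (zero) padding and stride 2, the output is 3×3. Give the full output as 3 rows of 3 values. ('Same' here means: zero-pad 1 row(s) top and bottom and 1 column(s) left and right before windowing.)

23 47 36
59 117 97
76 148 134

Output[0,0]: The receptive field on the zero-padded input at this output position is [0 0 0 / 0 3 3 / 0 2 8]. Elementwise product with the kernel and sum: 0·3 + 0·3 + 0·3 + 0·1 + 3·-1 + 0·2 + 2·1 + 8·3.
Output[0,1]: The receptive field on the zero-padded input at this output position is [0 0 0 / 3 5 9 / 8 3 10]. Elementwise product with the kernel and sum: 0·3 + 0·3 + 0·3 + 3·1 + 5·-1 + 8·2 + 3·1 + 10·3.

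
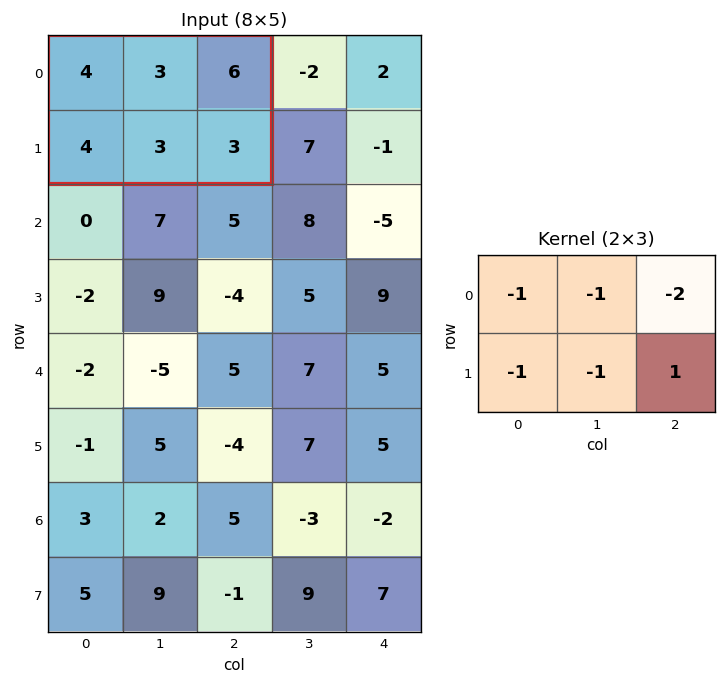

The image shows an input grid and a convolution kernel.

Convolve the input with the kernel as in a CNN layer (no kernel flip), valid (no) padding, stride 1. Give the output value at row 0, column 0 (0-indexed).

The receptive field on the input at this output position is [4 3 6 / 4 3 3]. Elementwise product with the kernel and sum: 4·-1 + 3·-1 + 6·-2 + 4·-1 + 3·-1 + 3·1.

-23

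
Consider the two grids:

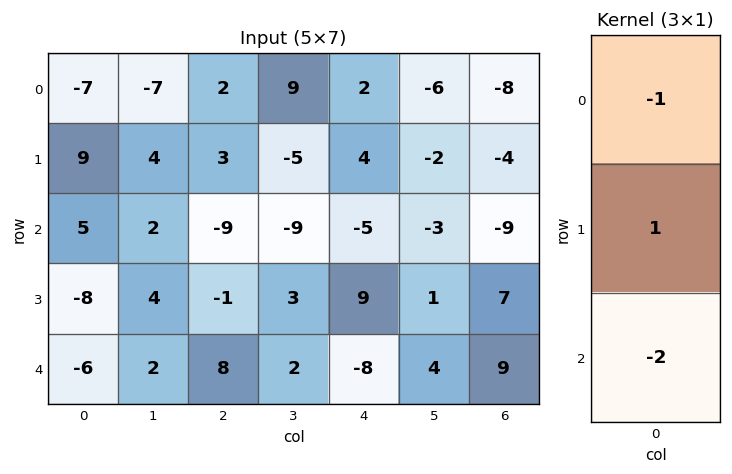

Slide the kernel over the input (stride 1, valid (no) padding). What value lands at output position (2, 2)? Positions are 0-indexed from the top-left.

-8

The receptive field on the input at this output position is [-9 / -1 / 8]. Elementwise product with the kernel and sum: -9·-1 + -1·1 + 8·-2.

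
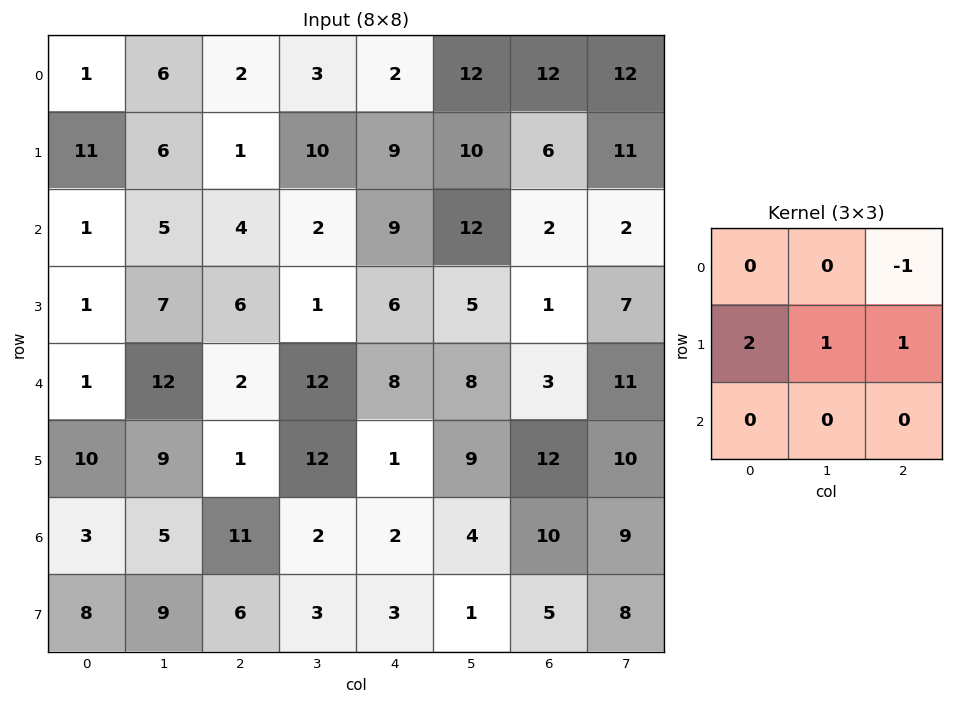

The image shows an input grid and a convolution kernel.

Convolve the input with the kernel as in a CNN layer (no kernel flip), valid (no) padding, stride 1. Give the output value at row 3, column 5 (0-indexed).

The receptive field on the input at this output position is [5 1 7 / 8 3 11 / 9 12 10]. Elementwise product with the kernel and sum: 7·-1 + 8·2 + 3·1 + 11·1.

23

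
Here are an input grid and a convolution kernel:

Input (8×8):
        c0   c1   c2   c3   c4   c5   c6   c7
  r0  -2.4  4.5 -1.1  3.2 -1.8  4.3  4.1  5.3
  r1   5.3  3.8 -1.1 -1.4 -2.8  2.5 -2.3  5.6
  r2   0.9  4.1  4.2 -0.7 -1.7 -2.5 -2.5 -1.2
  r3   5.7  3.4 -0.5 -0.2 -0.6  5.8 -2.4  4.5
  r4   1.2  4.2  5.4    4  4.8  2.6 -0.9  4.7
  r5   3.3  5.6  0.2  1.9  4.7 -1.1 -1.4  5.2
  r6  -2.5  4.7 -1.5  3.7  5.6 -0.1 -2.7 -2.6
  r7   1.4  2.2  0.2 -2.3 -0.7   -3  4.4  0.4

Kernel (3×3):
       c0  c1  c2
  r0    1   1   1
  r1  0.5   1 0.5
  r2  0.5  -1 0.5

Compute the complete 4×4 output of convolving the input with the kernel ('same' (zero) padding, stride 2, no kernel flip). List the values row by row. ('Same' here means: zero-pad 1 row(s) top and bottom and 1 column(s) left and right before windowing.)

Output[0,0]: The receptive field on the zero-padded input at this output position is [0 0 0 / 0 -2.4 4.5 / 0 5.3 3.8]. Elementwise product with the kernel and sum: 0·1 + 0·1 + 0·1 + 0·0.5 + -2.4·1 + 4.5·0.5 + 0·0.5 + 5.3·-1 + 3.8·0.5.
Output[0,1]: The receptive field on the zero-padded input at this output position is [0 0 0 / 4.5 -1.1 3.2 / 3.8 -1.1 -1.4]. Elementwise product with the kernel and sum: 0·1 + 0·1 + 0·1 + 4.5·0.5 + -1.1·1 + 3.2·0.5 + 3.8·0.5 + -1.1·-1 + -1.4·0.5.

-3.55 5.05 5.3 15.25
8.05 9.3 -1.6 9
11.9 15.75 8.8 14.1
8.45 10.15 10.95 -7.05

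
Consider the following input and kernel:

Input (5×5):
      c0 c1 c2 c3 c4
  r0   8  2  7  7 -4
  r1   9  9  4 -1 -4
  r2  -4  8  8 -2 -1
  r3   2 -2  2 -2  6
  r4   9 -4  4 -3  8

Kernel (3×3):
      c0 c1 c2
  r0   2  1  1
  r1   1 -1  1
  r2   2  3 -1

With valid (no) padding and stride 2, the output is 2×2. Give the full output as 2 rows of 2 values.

Output[0,0]: The receptive field on the input at this output position is [8 2 7 / 9 9 4 / -4 8 8]. Elementwise product with the kernel and sum: 8·2 + 2·1 + 7·1 + 9·1 + 9·-1 + 4·1 + -4·2 + 8·3 + 8·-1.

37 29
16 14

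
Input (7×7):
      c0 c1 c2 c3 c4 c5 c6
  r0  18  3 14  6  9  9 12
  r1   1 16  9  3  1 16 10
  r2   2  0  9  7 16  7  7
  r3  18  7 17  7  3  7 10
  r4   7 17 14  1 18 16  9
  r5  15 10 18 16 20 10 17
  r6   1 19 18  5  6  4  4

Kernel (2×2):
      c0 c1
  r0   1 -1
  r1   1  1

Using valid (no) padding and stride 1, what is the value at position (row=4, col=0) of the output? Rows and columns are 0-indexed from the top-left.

15

The receptive field on the input at this output position is [7 17 / 15 10]. Elementwise product with the kernel and sum: 7·1 + 17·-1 + 15·1 + 10·1.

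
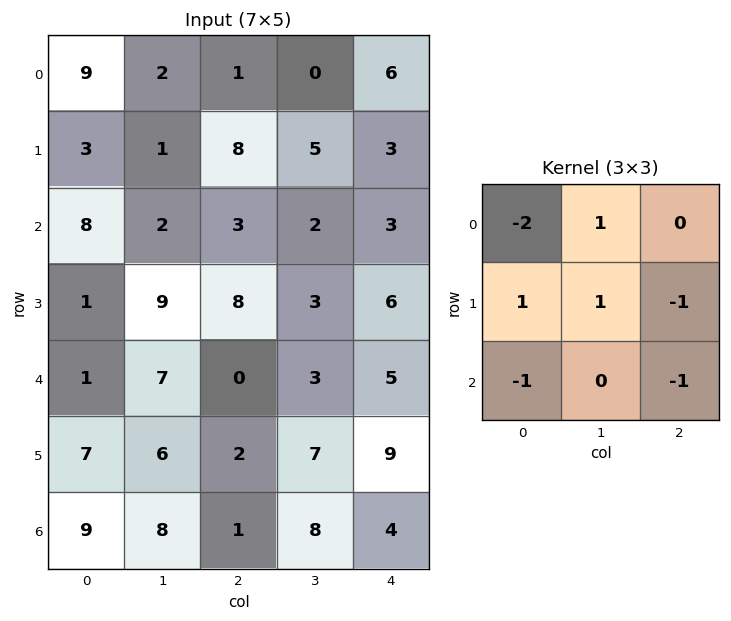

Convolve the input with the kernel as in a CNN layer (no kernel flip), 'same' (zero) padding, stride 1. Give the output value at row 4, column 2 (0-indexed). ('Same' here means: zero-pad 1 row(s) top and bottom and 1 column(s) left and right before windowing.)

The receptive field on the zero-padded input at this output position is [9 8 3 / 7 0 3 / 6 2 7]. Elementwise product with the kernel and sum: 9·-2 + 8·1 + 7·1 + 0·1 + 3·-1 + 6·-1 + 7·-1.

-19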